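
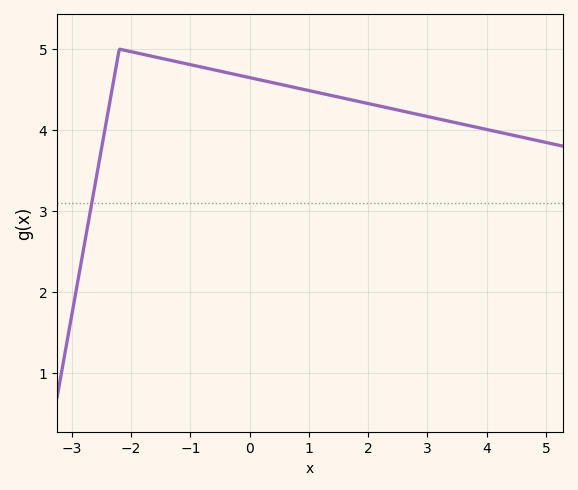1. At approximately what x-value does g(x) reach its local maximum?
-2.2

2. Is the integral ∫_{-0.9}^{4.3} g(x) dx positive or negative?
positive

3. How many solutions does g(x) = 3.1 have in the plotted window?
1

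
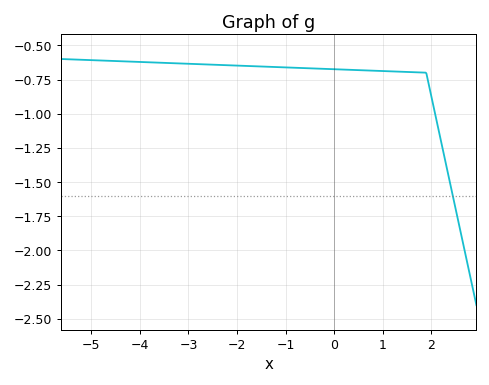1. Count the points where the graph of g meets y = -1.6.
1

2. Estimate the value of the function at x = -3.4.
-0.65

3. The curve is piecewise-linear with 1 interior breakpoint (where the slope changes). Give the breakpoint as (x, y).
(1.9, -0.7)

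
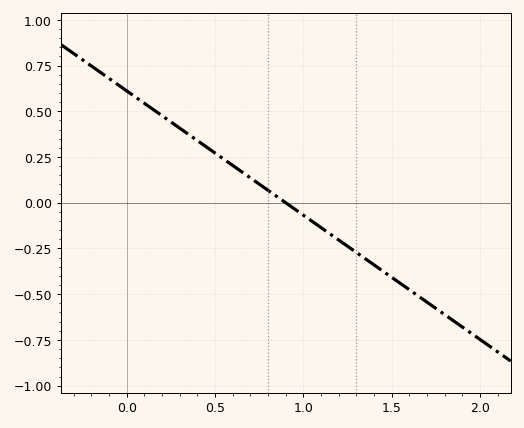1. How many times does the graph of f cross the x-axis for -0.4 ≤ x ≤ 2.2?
1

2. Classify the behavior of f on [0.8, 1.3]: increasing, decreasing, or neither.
decreasing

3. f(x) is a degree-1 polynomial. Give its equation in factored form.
y = -0.68(x - 0.9)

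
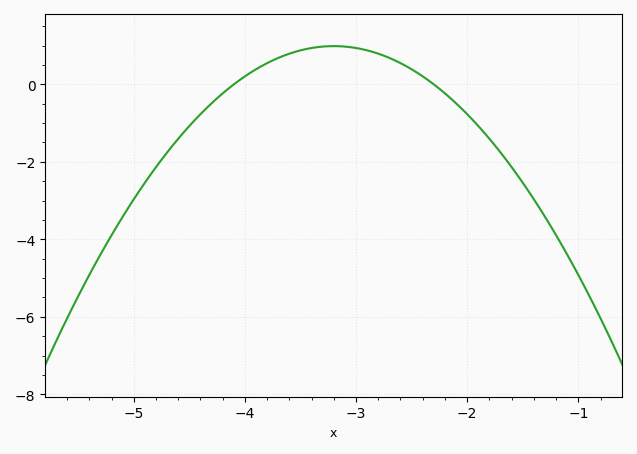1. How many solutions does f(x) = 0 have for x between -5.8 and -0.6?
2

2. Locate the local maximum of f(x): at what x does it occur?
-3.2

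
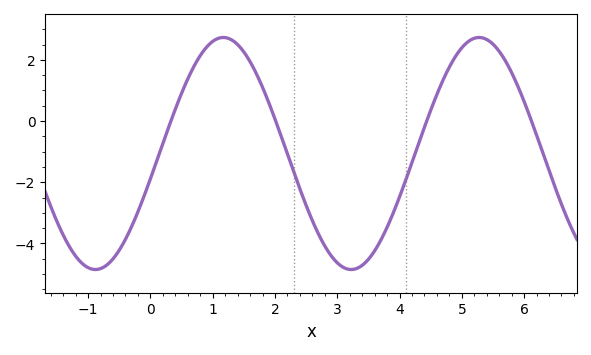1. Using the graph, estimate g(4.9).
2.12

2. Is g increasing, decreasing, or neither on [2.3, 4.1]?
neither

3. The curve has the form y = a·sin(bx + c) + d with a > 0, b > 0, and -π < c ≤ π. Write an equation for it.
y = 3.79sin(1.53x - 0.22) - 1.06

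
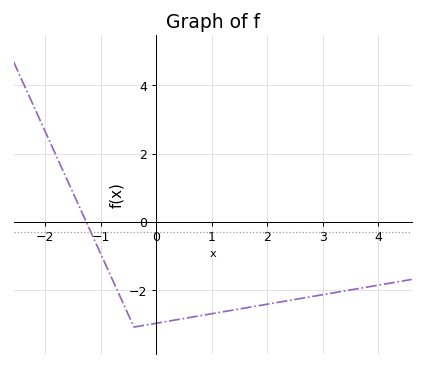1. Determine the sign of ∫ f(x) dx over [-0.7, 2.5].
negative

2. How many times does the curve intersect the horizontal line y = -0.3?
1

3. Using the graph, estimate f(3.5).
-2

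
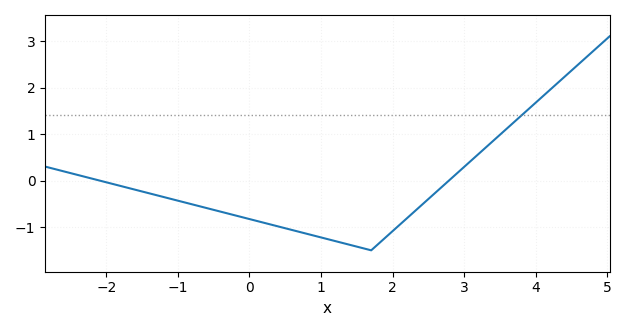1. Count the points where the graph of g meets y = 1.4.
1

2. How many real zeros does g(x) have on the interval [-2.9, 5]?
2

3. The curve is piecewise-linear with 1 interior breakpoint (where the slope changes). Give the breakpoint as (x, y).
(1.7, -1.5)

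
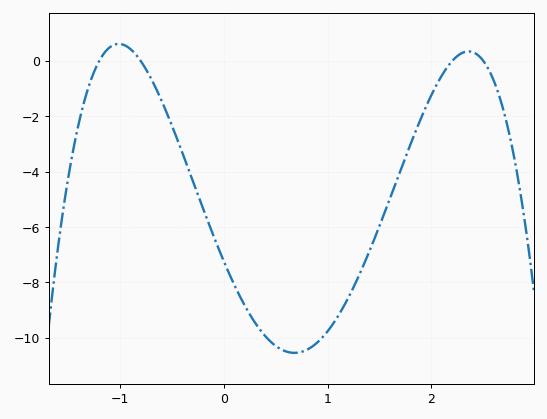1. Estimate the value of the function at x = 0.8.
-10.4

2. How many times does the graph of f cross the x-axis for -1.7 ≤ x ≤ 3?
4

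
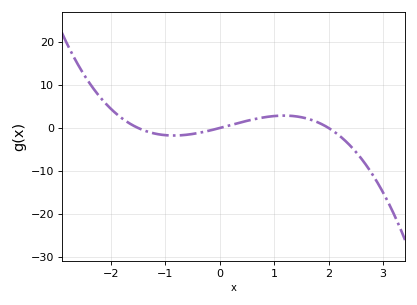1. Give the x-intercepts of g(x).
-1.5, 0, 2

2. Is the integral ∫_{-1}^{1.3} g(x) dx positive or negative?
positive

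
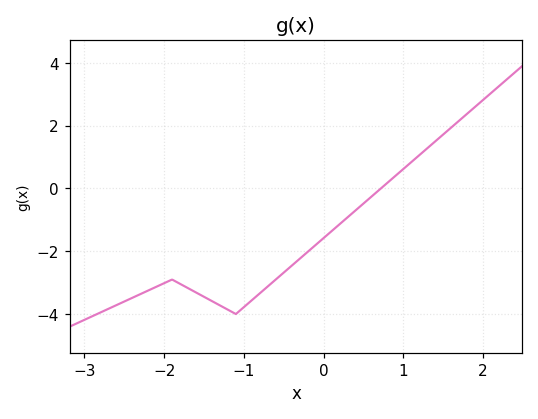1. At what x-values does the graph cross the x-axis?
0.7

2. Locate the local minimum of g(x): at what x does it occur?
-1.1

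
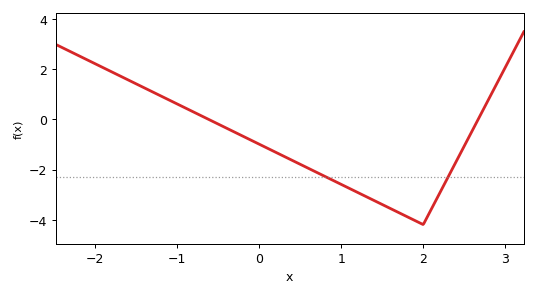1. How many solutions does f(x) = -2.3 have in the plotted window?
2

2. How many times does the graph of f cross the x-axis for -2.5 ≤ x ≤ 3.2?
2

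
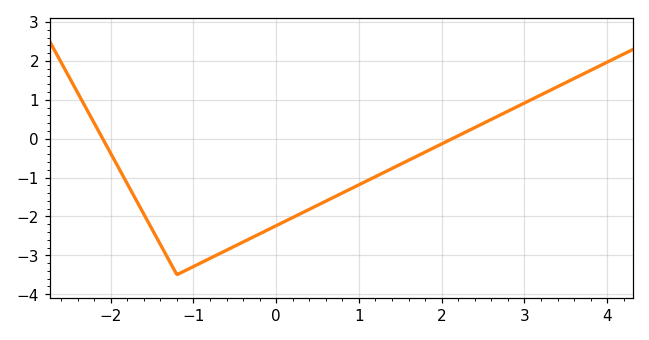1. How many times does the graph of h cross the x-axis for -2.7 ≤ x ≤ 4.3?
2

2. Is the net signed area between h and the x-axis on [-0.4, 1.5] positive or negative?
negative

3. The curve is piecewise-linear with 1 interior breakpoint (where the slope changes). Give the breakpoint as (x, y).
(-1.2, -3.5)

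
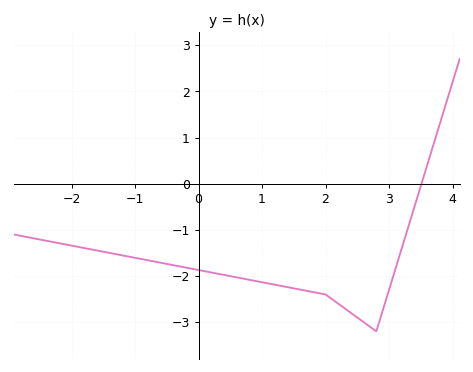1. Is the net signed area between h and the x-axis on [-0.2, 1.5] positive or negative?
negative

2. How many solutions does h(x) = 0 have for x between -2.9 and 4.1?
1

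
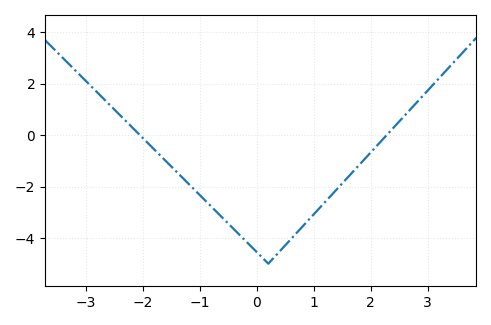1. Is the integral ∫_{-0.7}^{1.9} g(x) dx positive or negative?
negative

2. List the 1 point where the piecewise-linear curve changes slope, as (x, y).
(0.2, -5)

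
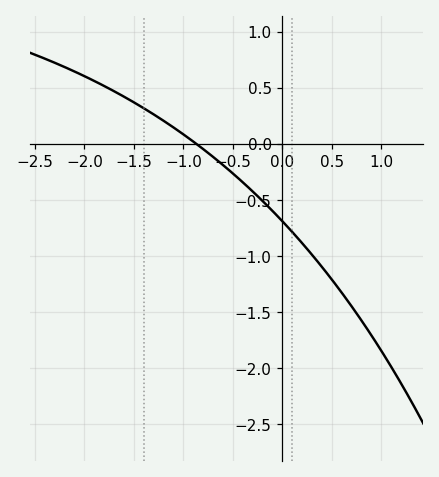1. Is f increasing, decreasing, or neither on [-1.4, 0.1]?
decreasing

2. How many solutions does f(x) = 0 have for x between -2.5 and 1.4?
1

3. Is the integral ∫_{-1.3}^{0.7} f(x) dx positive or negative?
negative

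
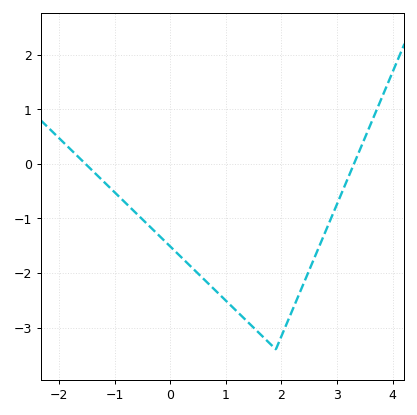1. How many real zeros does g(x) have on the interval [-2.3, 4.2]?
2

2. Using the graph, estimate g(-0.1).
-1.41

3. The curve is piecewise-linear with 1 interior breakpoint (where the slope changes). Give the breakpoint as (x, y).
(1.9, -3.4)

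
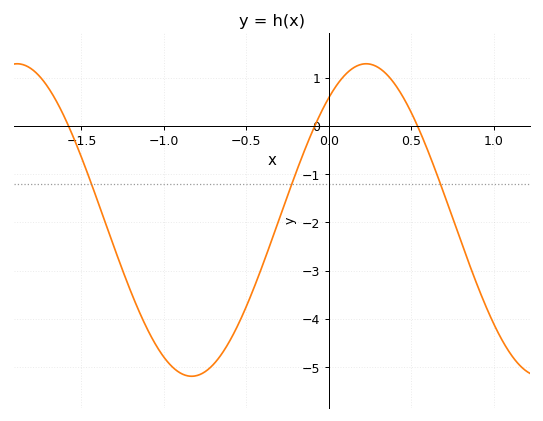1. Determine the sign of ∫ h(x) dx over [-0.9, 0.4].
negative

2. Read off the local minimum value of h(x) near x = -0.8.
-5.19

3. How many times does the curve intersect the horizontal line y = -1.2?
3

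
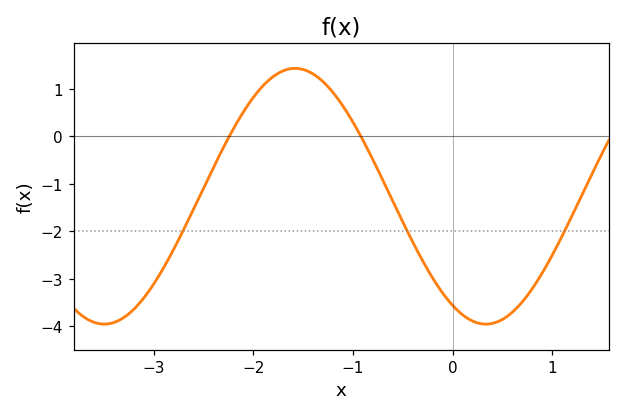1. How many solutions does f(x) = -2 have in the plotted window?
3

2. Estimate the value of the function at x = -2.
0.817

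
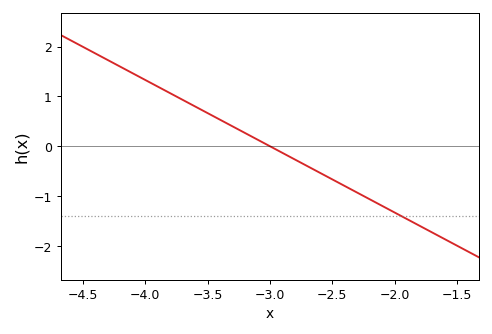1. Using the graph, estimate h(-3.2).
0.266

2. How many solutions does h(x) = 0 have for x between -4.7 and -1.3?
1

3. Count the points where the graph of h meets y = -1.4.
1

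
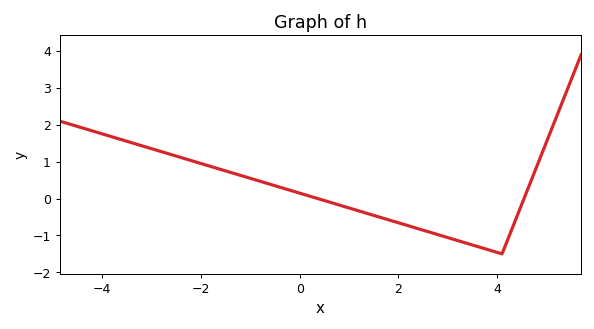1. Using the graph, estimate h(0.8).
-0.2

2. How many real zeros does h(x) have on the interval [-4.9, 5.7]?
2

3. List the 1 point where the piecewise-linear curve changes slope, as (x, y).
(4.1, -1.5)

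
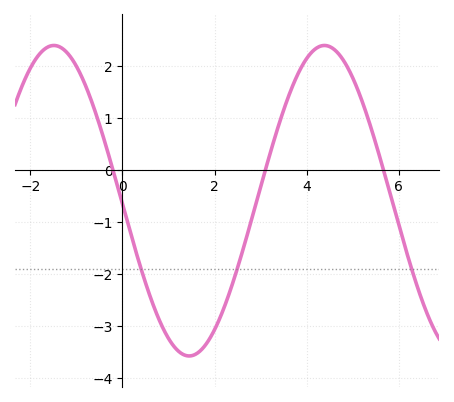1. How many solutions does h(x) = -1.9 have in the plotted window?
3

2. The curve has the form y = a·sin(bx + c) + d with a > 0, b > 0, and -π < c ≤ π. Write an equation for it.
y = 2.99sin(1.07x - 3.12) - 0.59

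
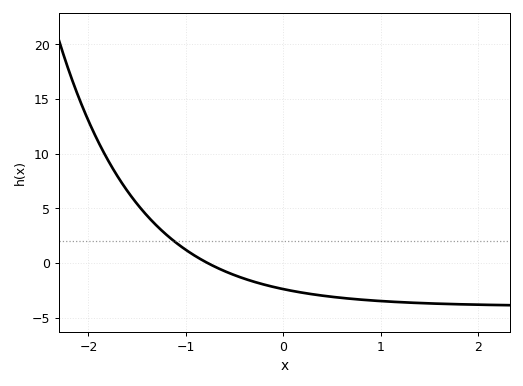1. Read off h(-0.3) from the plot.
-1.5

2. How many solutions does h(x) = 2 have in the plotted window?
1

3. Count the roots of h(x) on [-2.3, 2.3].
1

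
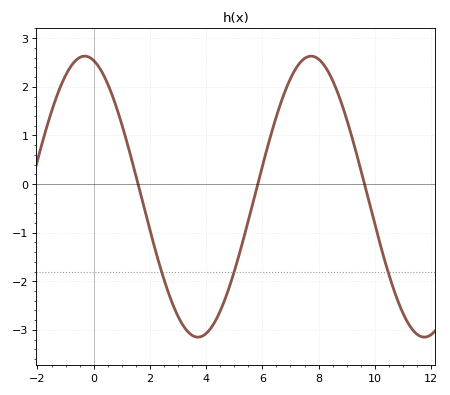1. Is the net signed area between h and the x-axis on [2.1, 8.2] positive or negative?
negative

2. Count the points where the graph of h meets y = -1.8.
3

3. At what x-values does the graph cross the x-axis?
1.58, 5.84, 9.63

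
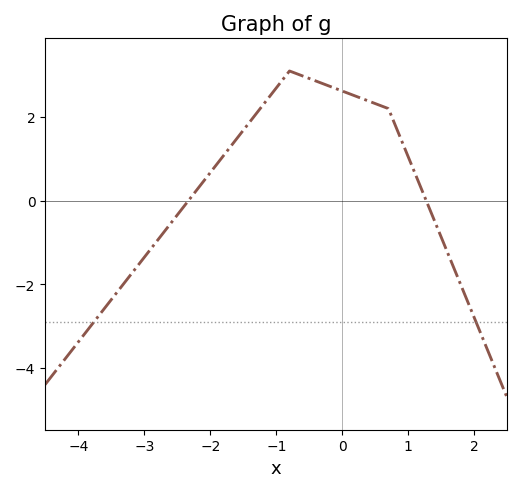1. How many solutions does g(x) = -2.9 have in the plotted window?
2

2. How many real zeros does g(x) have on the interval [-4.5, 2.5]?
2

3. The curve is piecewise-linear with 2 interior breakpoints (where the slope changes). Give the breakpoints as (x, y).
(-0.8, 3.1); (0.7, 2.2)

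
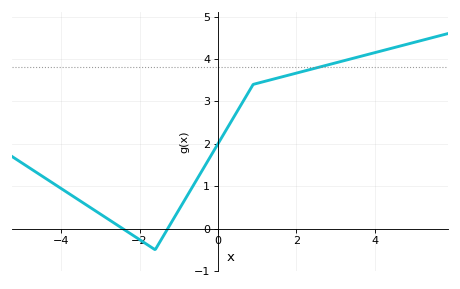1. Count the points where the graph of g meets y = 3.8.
1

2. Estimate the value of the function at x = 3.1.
3.9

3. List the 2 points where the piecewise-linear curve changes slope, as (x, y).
(-1.6, -0.5); (0.9, 3.4)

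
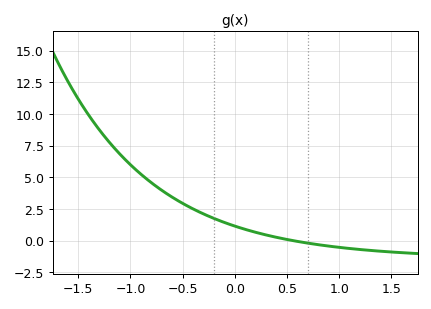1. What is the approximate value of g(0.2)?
0.6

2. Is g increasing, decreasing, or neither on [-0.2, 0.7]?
decreasing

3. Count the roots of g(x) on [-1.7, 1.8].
1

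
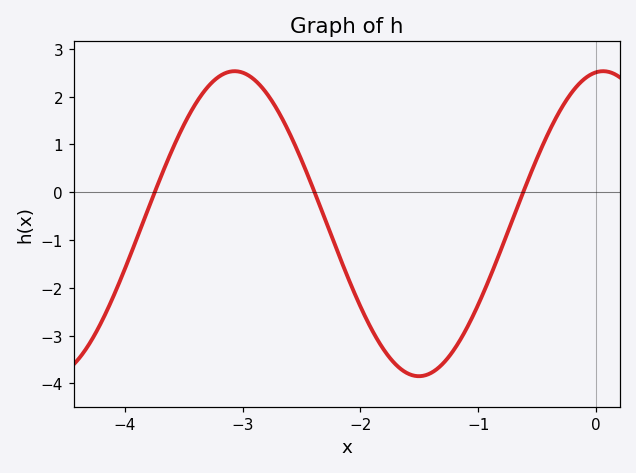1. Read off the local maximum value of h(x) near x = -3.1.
2.53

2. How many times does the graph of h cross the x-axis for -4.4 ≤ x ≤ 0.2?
3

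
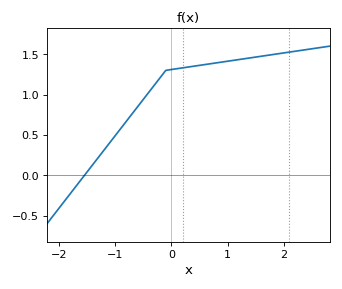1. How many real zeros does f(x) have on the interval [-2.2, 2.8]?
1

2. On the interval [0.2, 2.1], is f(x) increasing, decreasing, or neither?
increasing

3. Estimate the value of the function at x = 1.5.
1.45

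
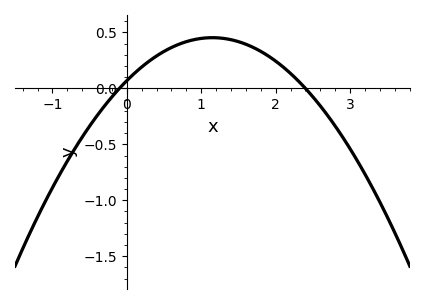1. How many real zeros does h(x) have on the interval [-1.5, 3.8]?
2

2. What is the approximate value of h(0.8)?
0.418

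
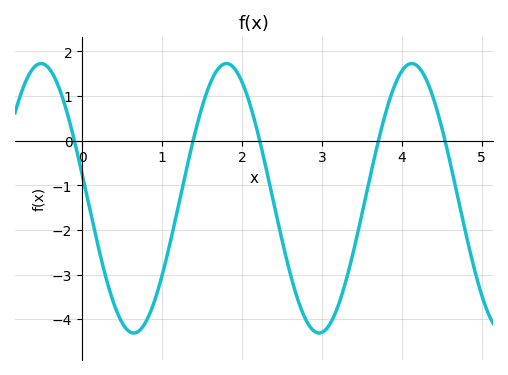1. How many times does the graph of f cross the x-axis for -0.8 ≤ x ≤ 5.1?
5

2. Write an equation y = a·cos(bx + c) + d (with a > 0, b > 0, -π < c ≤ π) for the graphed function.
y = 3.02cos(2.71x + 1.39) - 1.29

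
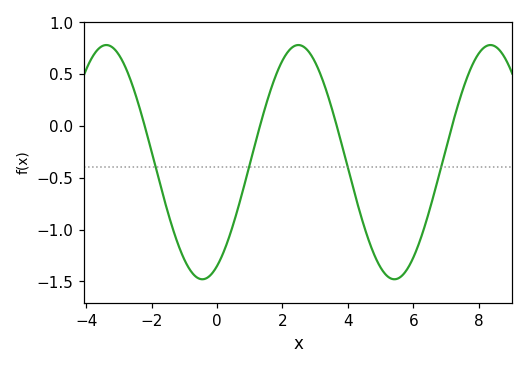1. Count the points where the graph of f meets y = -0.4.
4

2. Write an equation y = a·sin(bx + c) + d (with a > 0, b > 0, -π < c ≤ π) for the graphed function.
y = 1.13sin(1.07x - 1.09) - 0.35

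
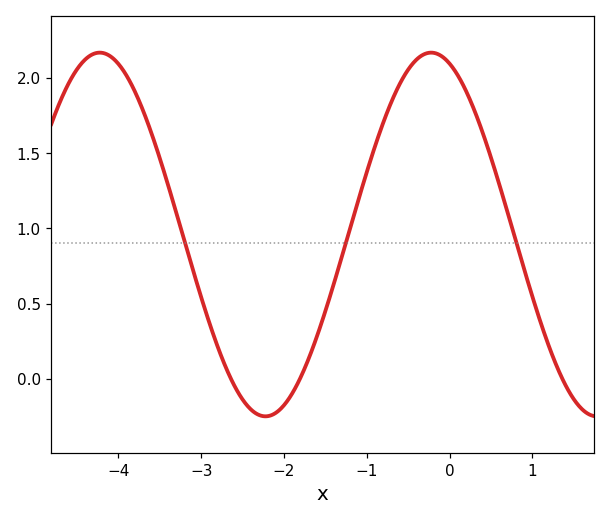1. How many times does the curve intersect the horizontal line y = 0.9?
3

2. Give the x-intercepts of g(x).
-2.64, -1.81, 1.36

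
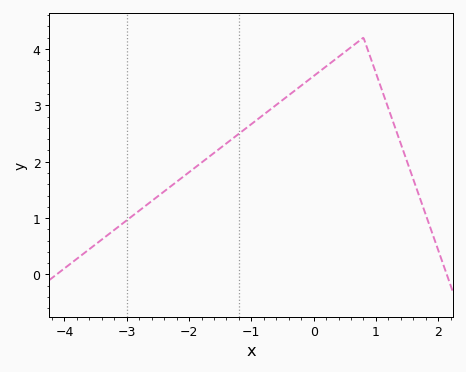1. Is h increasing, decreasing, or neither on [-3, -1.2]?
increasing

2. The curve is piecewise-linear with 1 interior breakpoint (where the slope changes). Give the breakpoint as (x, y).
(0.8, 4.2)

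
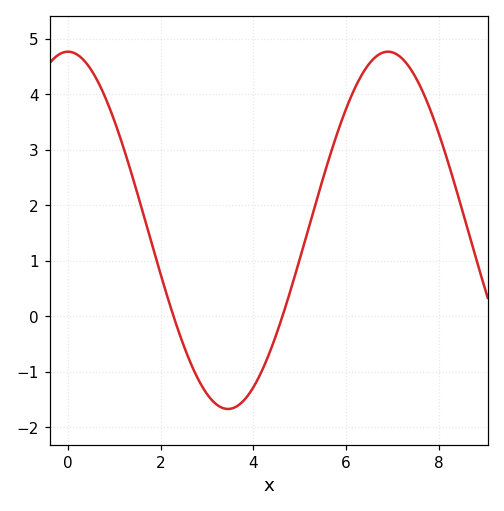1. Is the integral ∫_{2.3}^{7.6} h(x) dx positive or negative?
positive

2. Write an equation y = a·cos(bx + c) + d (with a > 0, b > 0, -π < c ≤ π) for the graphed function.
y = 3.22cos(0.91x + 0) + 1.55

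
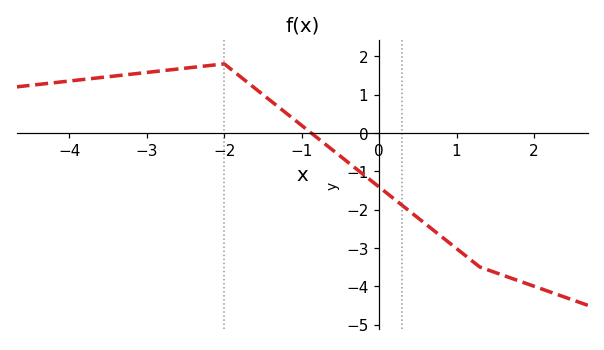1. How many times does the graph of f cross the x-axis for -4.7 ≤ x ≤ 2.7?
1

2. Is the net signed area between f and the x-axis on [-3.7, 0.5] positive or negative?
positive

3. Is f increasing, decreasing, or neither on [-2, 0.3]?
decreasing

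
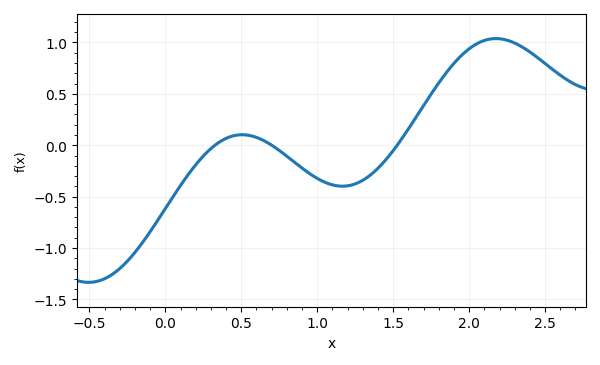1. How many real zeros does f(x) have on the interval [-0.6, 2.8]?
3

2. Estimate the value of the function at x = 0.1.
-0.4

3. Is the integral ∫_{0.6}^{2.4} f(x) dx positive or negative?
positive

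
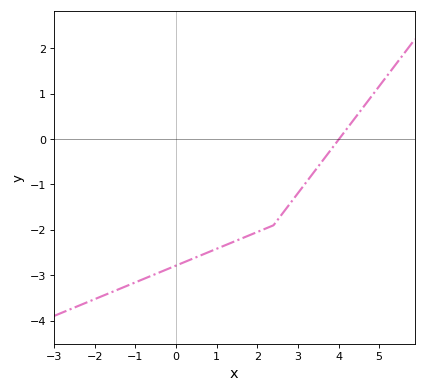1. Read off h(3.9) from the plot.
-0.133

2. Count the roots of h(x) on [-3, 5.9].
1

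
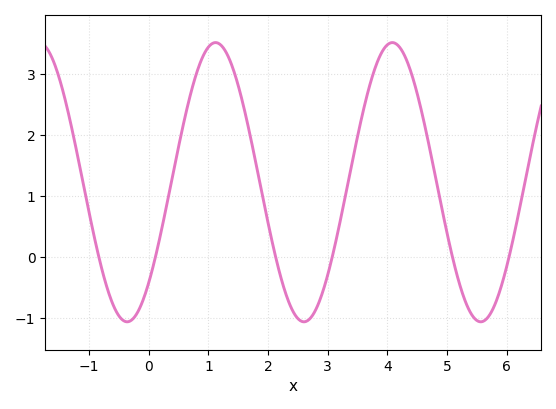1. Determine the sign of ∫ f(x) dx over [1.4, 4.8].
positive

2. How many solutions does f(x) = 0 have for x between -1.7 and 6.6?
6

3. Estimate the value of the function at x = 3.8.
3.1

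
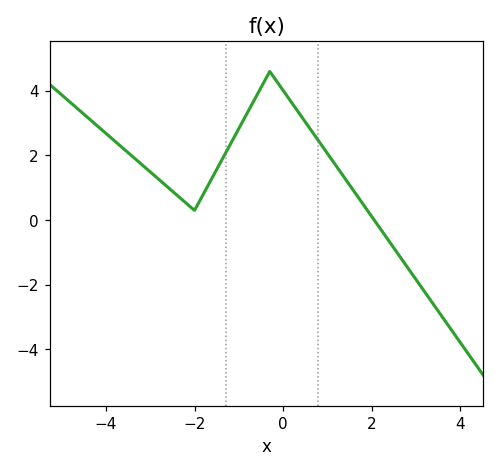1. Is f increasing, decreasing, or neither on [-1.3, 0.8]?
neither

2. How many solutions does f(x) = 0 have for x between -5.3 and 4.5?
1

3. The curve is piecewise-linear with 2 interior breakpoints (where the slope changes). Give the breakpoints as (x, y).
(-2, 0.3); (-0.3, 4.6)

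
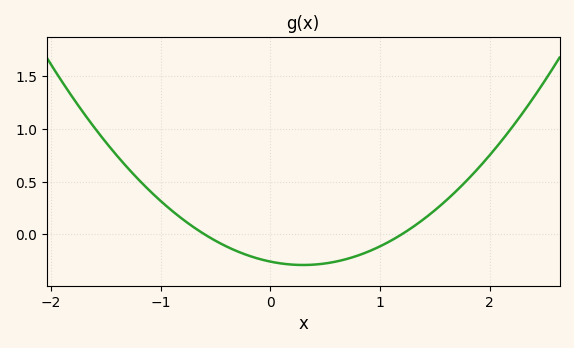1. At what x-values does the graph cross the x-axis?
-0.6, 1.2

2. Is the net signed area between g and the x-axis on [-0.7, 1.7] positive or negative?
negative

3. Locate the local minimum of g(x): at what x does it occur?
0.3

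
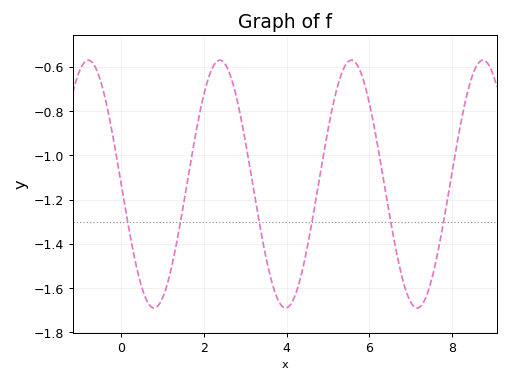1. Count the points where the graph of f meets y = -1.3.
6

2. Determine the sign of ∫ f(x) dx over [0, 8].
negative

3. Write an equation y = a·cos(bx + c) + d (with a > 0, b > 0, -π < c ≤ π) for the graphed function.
y = 0.56cos(1.98x + 1.55) - 1.13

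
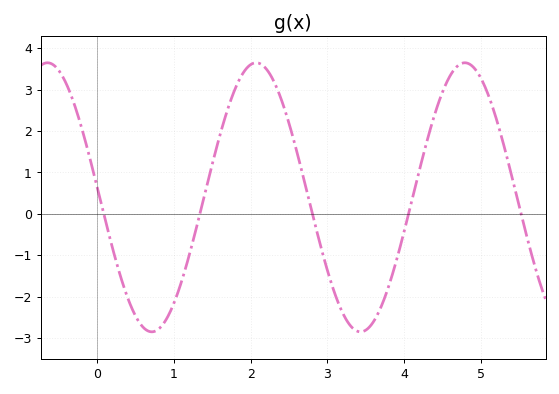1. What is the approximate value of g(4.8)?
3.6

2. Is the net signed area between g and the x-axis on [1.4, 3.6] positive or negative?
positive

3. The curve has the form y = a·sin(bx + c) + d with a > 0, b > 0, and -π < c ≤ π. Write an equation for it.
y = 3.25sin(2.3x + 3.1) + 0.4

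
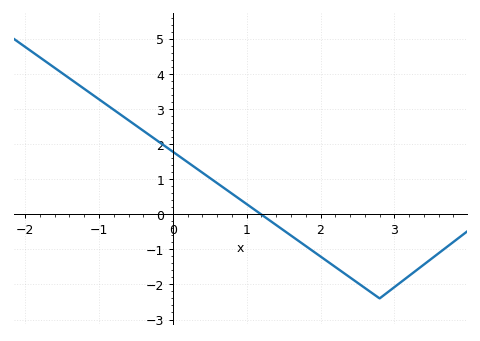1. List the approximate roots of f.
1.2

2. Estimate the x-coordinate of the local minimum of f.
2.8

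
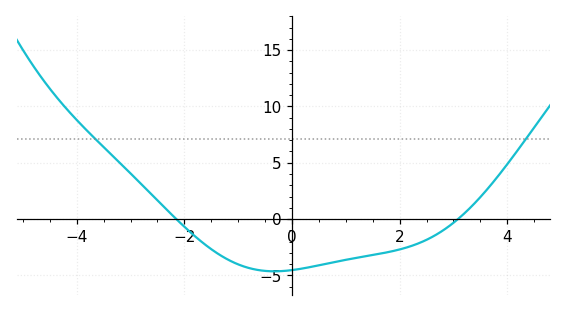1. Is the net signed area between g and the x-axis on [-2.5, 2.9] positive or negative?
negative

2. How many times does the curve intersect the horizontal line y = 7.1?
2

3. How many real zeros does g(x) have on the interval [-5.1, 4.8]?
2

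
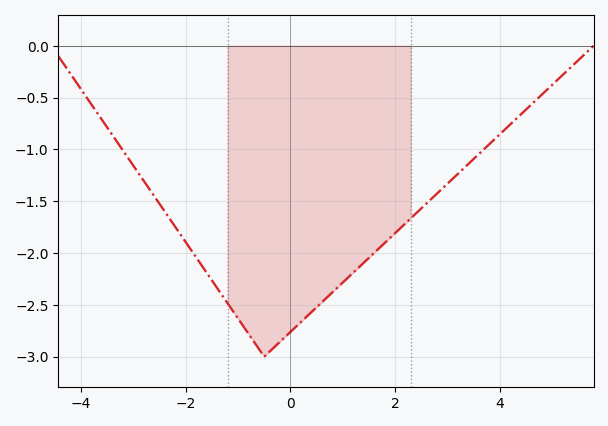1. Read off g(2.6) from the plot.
-1.5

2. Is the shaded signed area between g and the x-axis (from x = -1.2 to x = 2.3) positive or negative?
negative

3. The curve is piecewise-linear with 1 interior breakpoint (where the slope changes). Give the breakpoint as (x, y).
(-0.5, -3)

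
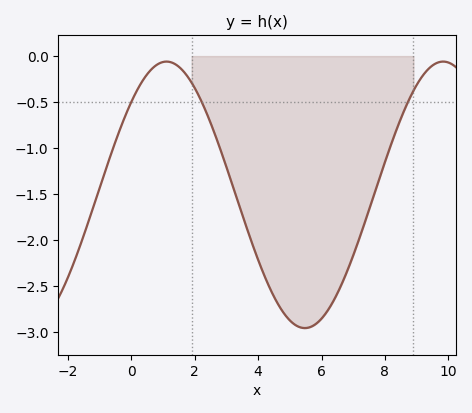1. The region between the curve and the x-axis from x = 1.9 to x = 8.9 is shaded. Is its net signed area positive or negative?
negative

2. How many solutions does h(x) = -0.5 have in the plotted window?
3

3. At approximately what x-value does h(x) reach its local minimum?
5.47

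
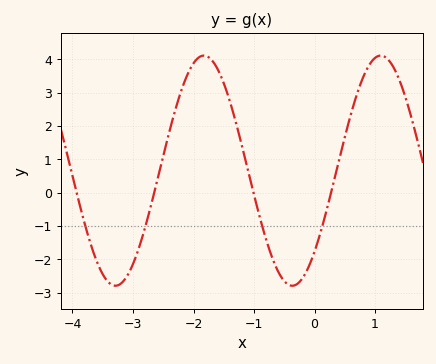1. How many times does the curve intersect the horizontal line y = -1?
4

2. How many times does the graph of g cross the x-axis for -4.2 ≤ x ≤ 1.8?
4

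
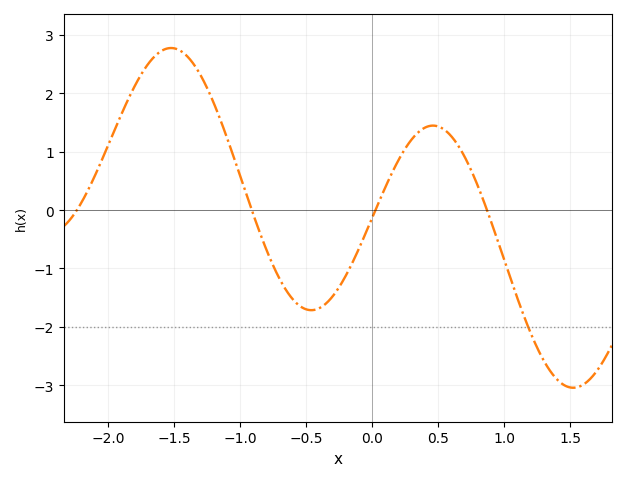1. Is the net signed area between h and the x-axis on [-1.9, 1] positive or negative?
positive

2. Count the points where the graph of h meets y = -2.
1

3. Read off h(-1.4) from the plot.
2.63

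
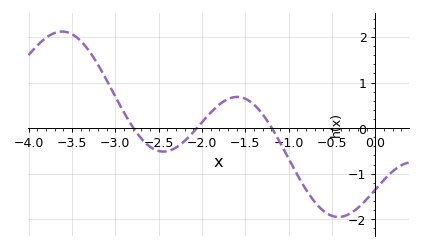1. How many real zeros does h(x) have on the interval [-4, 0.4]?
3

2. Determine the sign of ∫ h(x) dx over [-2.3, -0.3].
negative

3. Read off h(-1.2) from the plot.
0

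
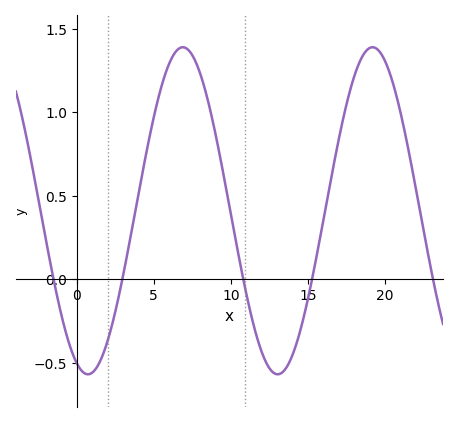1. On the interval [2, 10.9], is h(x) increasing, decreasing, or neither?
neither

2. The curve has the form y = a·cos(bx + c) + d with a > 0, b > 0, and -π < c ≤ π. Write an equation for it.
y = 0.98cos(0.51x + 2.8) + 0.41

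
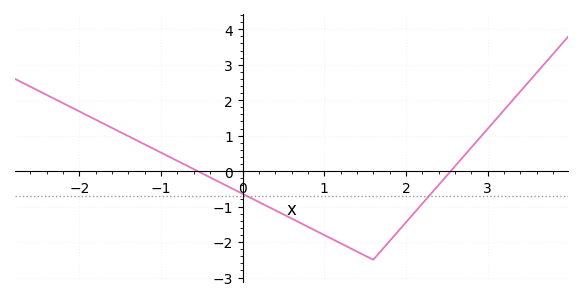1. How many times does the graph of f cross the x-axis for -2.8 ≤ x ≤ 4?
2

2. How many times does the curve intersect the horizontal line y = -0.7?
2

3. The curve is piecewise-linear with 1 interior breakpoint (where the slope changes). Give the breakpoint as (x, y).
(1.6, -2.5)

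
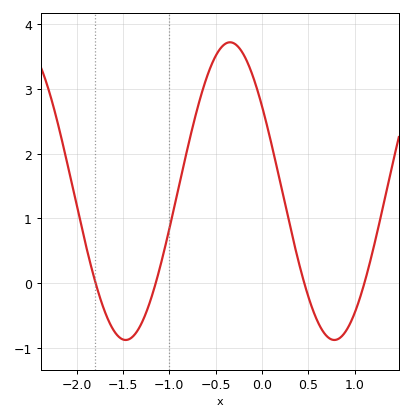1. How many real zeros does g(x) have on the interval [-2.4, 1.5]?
4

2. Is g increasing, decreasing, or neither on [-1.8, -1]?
neither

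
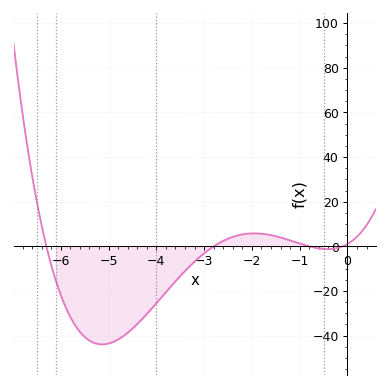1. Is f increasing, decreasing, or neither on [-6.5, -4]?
neither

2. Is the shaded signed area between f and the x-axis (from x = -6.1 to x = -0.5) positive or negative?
negative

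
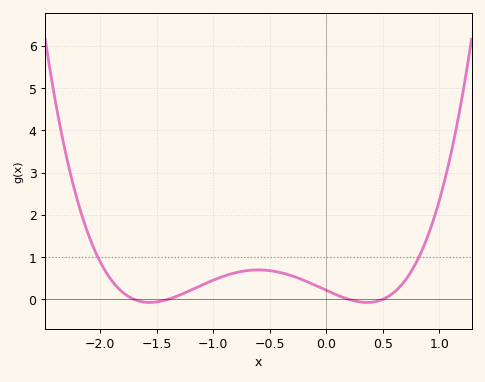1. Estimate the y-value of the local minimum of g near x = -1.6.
-0.1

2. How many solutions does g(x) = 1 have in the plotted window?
2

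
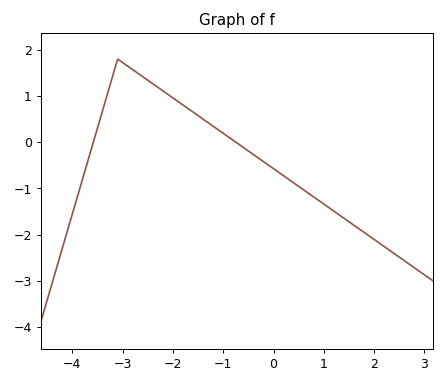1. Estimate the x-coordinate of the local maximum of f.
-3.1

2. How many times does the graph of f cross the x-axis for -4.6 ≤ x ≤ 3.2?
2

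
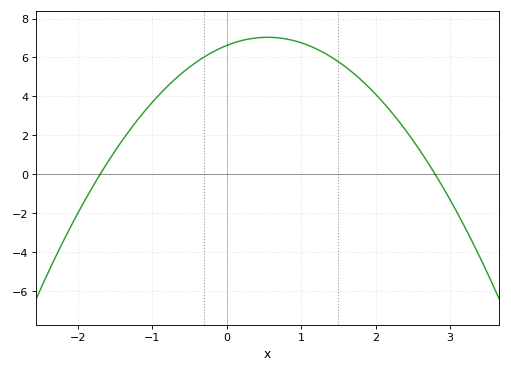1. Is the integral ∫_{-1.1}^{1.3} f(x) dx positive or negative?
positive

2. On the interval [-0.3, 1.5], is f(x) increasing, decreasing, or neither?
neither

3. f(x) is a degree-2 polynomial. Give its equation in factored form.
y = -1.39(x + 1.7)(x - 2.8)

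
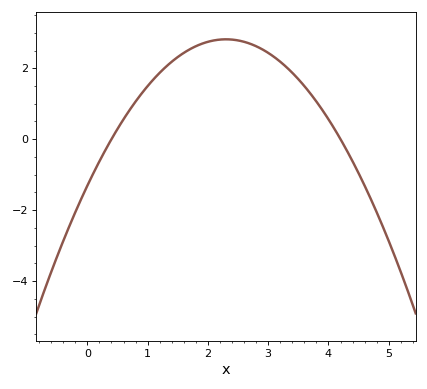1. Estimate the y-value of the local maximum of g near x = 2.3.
2.8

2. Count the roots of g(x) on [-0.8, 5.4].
2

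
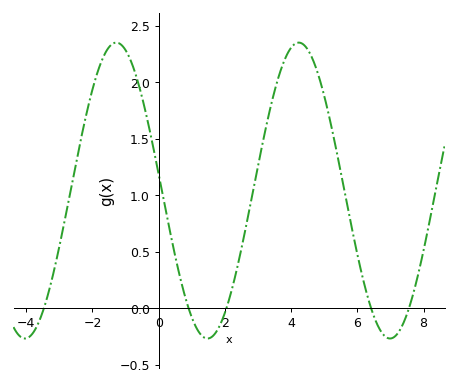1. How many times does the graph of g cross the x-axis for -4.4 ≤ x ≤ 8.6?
5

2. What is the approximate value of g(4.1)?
2.35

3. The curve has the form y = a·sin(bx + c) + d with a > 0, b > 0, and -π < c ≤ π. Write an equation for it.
y = 1.31sin(1.1x + 3) + 1.04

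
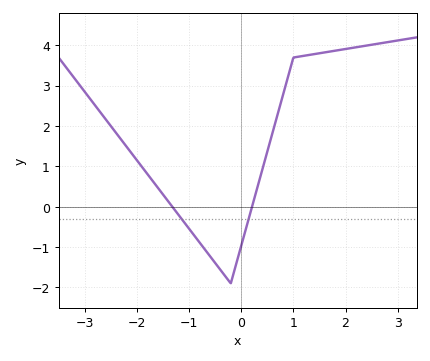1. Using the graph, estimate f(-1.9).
0.983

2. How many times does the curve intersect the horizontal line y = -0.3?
2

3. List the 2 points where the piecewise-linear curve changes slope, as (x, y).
(-0.2, -1.9); (1, 3.7)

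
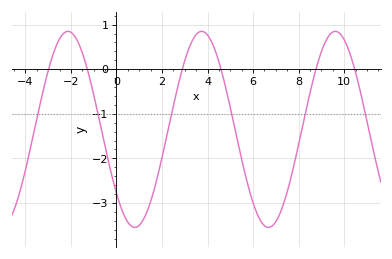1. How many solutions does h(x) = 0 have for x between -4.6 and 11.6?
6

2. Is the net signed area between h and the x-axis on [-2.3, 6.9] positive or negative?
negative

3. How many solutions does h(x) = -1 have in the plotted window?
6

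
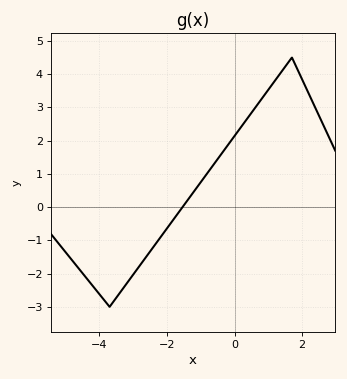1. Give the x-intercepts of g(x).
-1.6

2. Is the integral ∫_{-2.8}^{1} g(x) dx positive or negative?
positive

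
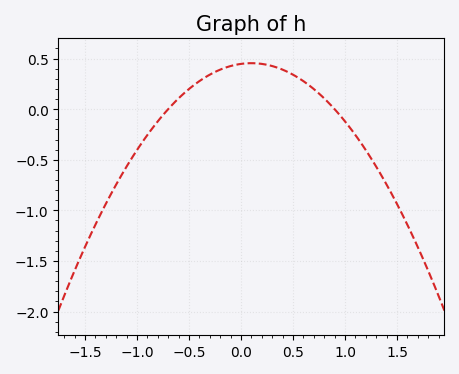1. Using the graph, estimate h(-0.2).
0.4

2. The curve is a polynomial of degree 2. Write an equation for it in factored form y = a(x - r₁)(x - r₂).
y = -0.71(x + 0.7)(x - 0.9)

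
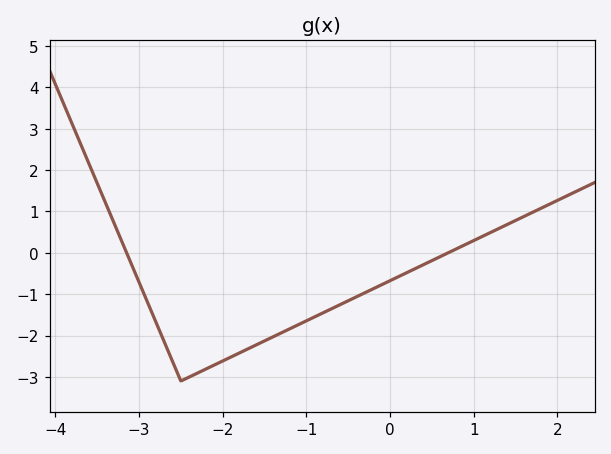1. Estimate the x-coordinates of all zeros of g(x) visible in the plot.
-3.1, 0.7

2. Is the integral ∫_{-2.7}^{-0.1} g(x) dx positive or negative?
negative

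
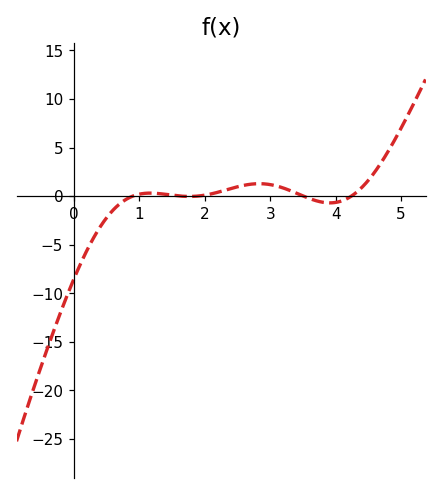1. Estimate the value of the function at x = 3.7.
-0.5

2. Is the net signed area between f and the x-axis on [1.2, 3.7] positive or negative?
positive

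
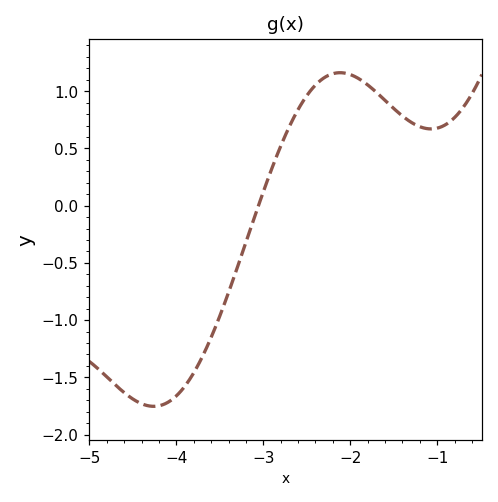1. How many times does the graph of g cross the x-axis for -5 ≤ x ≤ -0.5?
1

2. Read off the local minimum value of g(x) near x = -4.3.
-1.75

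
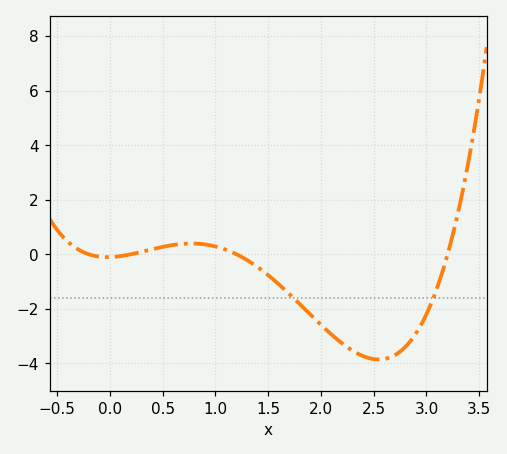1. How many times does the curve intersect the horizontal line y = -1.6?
2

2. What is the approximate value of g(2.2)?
-3.2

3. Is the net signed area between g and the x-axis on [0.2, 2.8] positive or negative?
negative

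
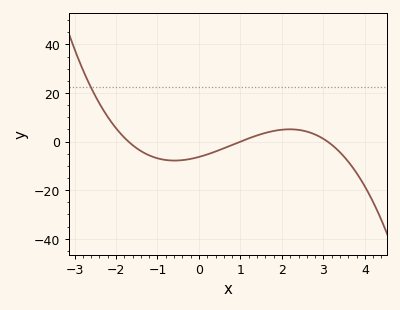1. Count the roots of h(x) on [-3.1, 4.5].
3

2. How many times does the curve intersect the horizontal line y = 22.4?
1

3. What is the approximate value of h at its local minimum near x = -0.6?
-8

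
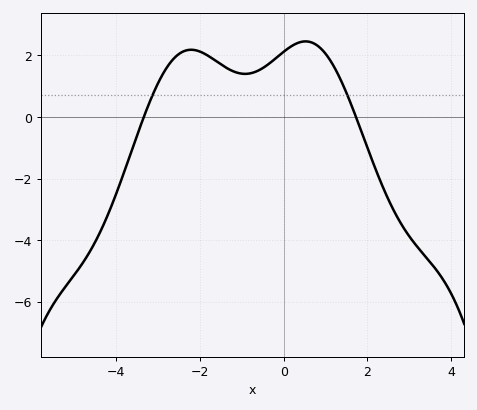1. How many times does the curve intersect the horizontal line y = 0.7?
2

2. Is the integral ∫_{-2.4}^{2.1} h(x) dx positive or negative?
positive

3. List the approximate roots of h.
-3.4, 1.8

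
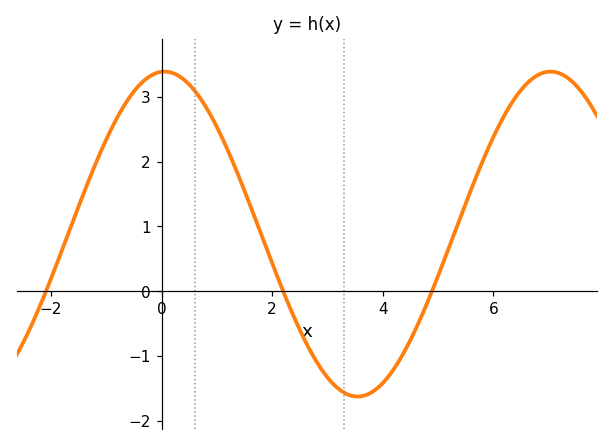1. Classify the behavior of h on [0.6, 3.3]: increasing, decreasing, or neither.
decreasing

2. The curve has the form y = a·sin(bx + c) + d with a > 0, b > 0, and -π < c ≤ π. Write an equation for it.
y = 2.51sin(0.9x + 1.52) + 0.88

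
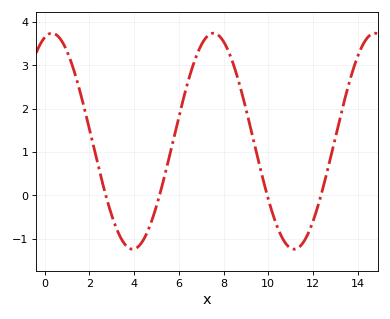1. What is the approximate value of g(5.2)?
0.1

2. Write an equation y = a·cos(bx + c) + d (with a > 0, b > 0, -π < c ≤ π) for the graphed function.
y = 2.49cos(0.87x - 0.28) + 1.25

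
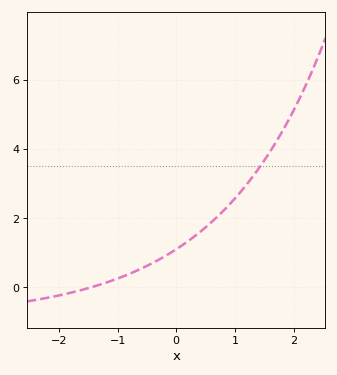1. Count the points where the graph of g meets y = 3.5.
1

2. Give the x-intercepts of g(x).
-1.5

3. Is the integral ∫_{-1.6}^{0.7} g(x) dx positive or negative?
positive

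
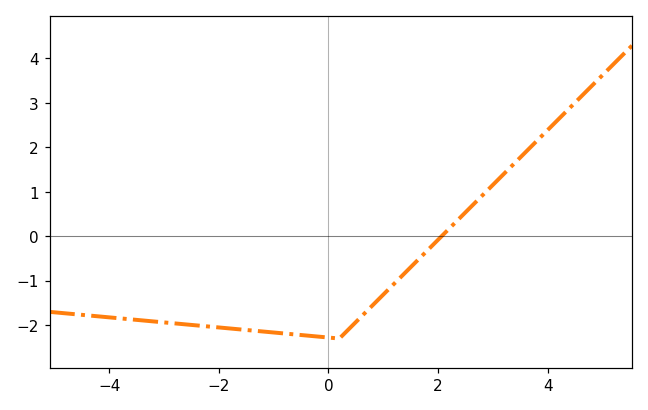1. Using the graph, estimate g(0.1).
-2.3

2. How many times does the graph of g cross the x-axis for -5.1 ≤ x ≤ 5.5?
1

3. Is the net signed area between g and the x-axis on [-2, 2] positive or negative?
negative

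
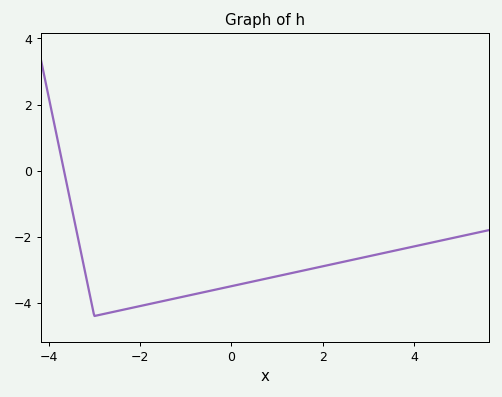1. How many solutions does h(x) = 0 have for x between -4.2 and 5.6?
1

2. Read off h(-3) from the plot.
-4.4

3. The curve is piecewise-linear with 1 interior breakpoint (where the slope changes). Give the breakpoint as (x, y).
(-3, -4.4)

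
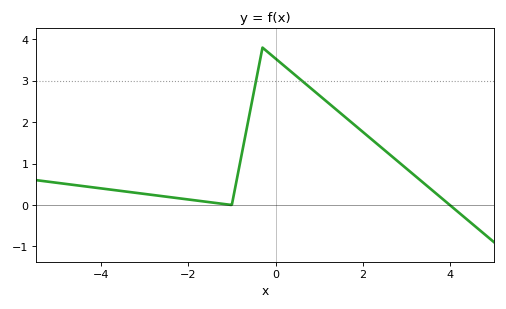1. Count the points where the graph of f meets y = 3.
2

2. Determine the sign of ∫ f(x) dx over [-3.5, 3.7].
positive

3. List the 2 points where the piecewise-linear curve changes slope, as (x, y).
(-1, 0); (-0.3, 3.8)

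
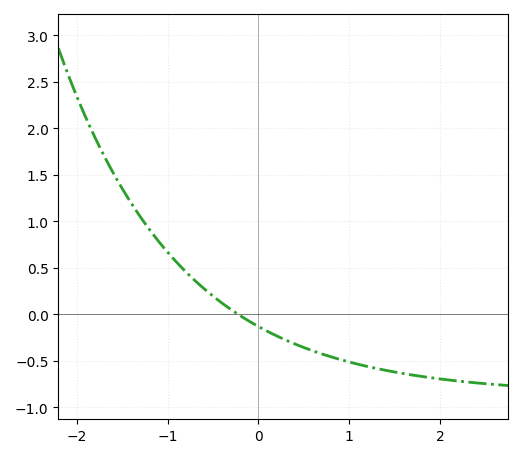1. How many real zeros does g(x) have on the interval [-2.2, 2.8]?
1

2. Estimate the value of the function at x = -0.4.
0.121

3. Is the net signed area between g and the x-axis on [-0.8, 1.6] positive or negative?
negative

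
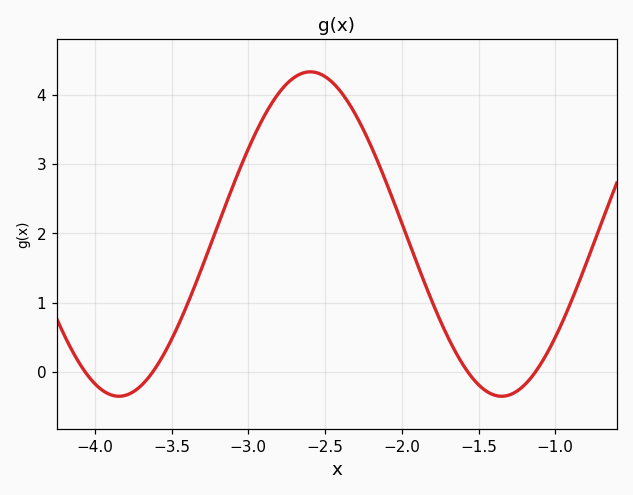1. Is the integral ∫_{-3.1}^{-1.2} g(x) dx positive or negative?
positive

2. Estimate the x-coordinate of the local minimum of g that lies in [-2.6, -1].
-1.35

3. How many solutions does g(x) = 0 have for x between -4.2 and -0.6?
4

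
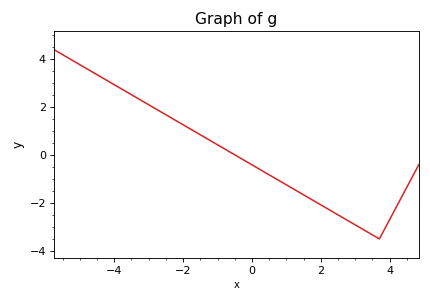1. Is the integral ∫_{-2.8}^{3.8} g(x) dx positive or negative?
negative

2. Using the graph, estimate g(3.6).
-3.4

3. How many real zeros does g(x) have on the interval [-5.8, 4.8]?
1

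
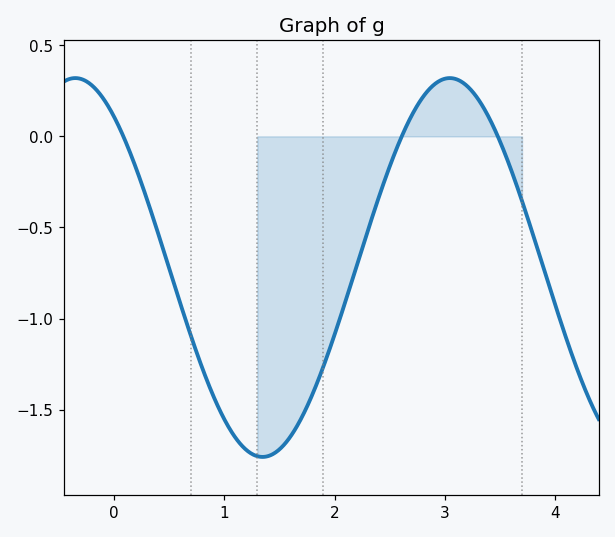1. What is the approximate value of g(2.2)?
-0.7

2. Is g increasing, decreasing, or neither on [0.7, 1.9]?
neither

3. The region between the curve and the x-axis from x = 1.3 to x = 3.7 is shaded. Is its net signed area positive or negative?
negative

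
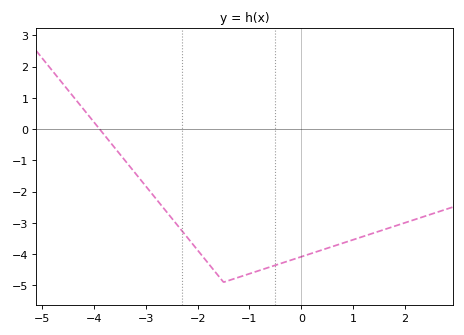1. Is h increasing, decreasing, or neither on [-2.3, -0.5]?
neither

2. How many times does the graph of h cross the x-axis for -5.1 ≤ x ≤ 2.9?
1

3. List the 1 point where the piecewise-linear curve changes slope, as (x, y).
(-1.5, -4.9)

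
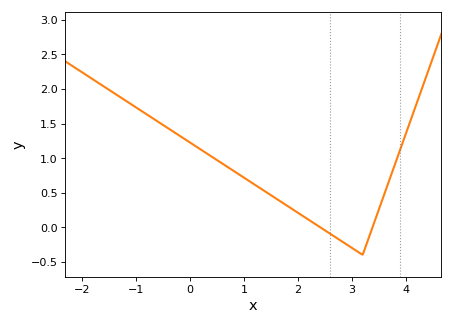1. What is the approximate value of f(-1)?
1.75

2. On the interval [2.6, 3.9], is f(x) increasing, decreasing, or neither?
neither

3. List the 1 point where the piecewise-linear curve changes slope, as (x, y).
(3.2, -0.4)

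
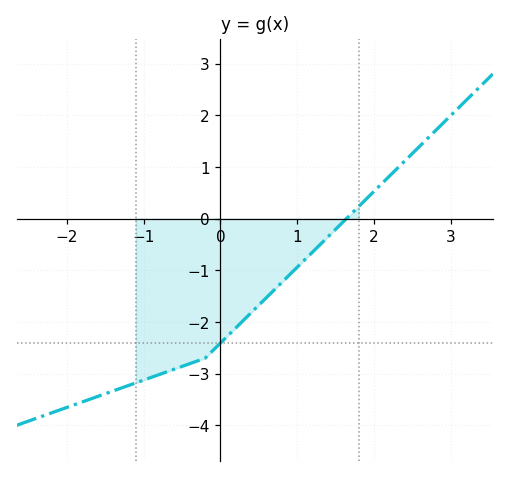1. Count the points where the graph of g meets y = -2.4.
1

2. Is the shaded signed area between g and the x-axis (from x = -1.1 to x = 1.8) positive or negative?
negative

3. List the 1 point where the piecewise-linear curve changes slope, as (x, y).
(-0.2, -2.7)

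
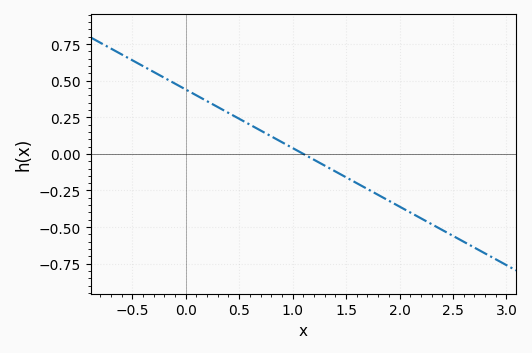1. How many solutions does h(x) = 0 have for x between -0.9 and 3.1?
1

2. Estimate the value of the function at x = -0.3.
0.56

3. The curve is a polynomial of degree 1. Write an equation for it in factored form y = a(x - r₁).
y = -0.4(x - 1.1)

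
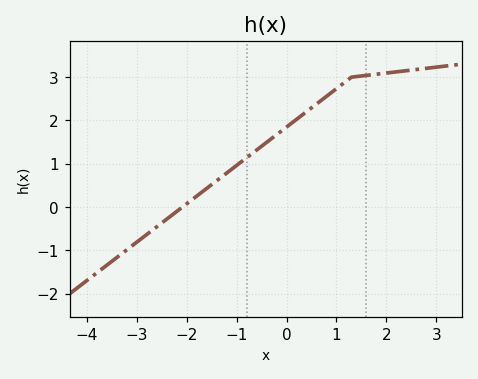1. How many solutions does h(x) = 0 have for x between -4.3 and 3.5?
1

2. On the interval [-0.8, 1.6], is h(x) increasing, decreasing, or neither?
increasing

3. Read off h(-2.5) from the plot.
-0.364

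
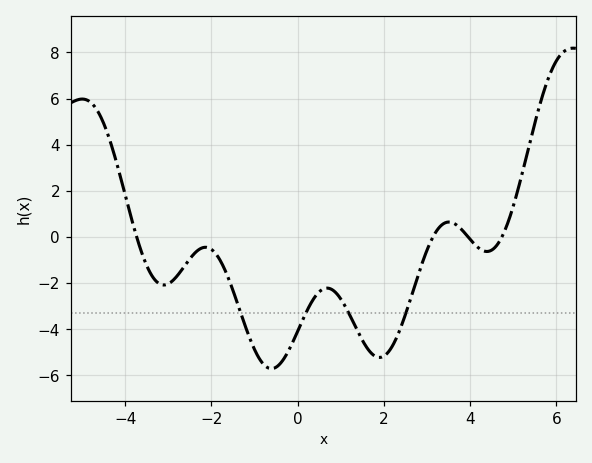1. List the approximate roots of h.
-3.73, 3.14, 3.95, 4.74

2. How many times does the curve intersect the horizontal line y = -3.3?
4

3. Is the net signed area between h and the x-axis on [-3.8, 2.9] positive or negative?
negative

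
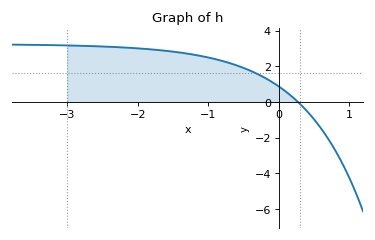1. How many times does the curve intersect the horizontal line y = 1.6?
1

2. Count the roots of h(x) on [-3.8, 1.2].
1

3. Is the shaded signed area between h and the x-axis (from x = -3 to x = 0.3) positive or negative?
positive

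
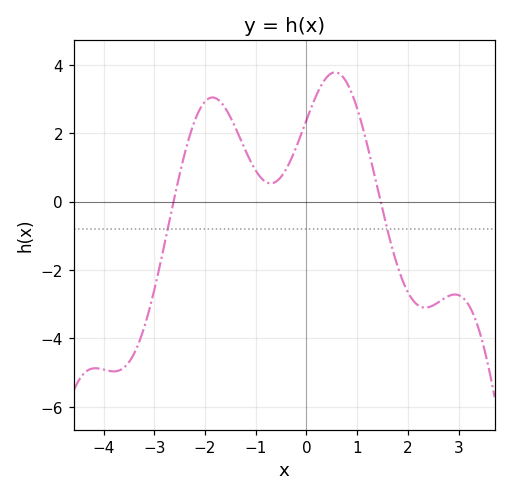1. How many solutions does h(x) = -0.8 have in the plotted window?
2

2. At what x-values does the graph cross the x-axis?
-2.6, 1.4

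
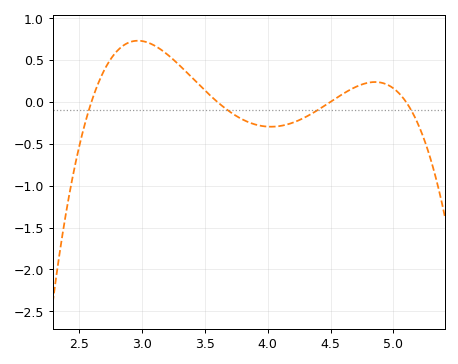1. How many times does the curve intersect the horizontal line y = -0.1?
4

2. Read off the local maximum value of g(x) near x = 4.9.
0.25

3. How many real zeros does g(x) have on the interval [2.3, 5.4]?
4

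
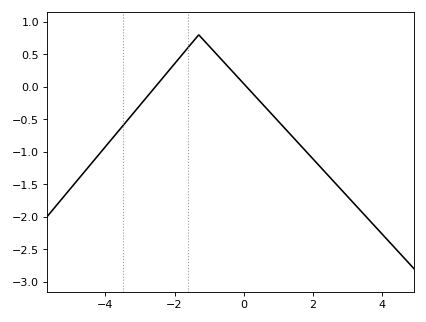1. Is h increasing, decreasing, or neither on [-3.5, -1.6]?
increasing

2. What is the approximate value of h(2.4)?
-1.35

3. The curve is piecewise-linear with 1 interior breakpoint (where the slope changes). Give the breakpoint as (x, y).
(-1.3, 0.8)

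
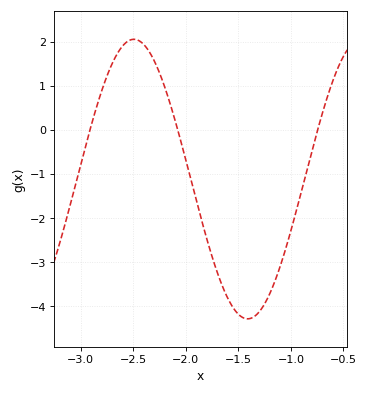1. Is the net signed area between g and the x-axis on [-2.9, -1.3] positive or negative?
negative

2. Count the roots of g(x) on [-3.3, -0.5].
3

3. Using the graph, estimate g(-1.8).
-2.48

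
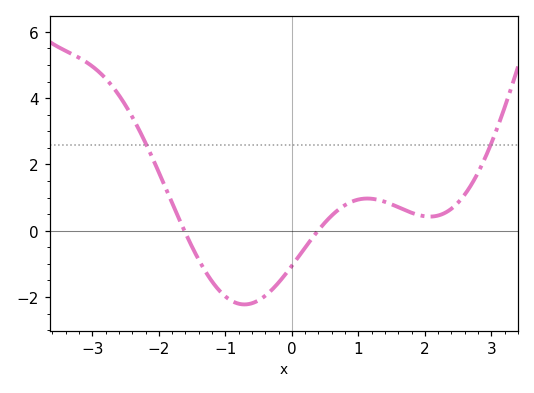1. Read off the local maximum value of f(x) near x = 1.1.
0.973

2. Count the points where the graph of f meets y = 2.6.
2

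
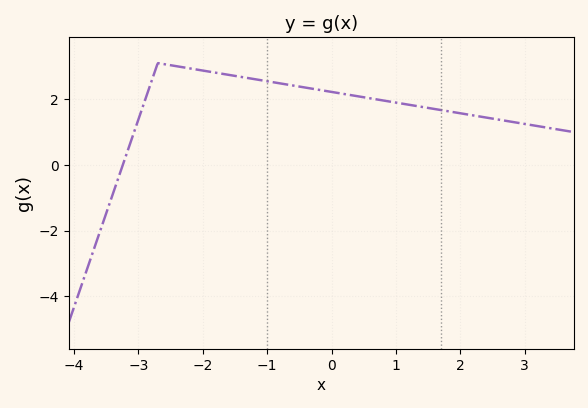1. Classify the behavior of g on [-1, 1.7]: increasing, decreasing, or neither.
decreasing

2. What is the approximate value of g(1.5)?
1.8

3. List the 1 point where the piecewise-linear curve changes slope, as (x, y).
(-2.7, 3.1)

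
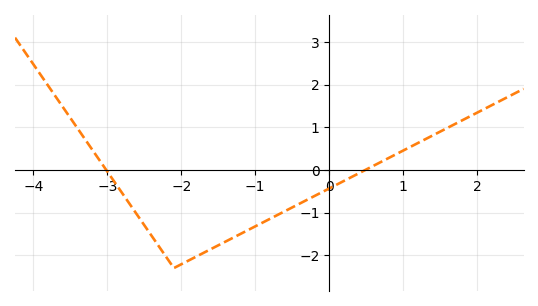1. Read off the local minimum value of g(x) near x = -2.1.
-2.3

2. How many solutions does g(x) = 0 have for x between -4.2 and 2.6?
2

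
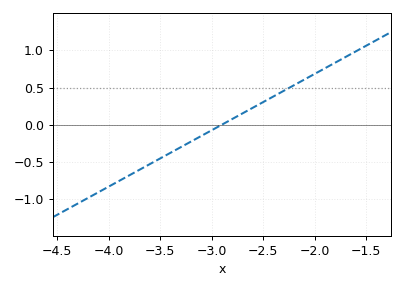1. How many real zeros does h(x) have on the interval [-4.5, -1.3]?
1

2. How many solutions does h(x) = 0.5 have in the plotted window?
1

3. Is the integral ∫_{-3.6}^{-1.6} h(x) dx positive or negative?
positive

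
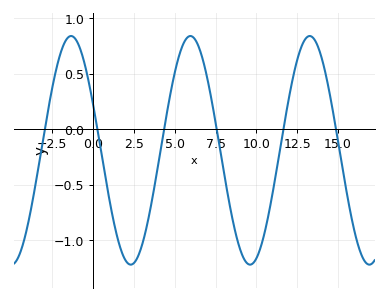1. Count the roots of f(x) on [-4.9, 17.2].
6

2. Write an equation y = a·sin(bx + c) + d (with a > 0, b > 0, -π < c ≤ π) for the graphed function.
y = 1.03sin(0.86x + 2.73) - 0.19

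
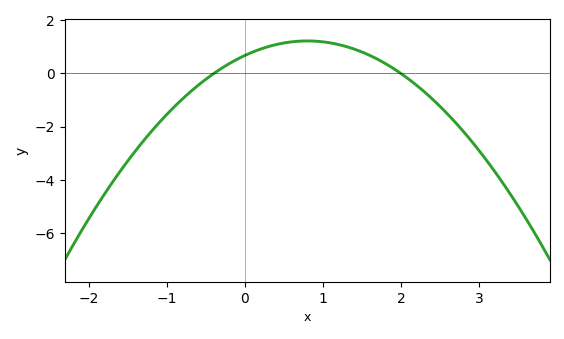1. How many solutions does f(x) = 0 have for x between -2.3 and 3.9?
2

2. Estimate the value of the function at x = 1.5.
0.808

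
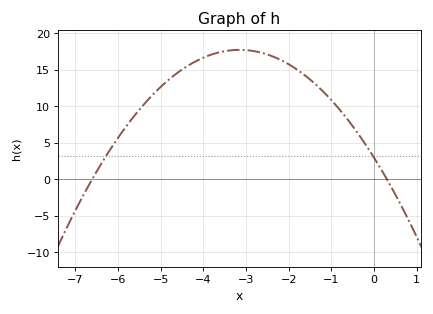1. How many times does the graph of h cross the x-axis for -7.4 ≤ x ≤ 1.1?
2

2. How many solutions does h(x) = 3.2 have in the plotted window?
2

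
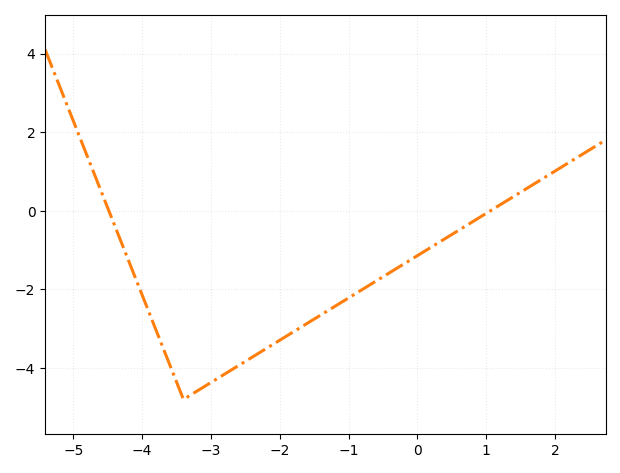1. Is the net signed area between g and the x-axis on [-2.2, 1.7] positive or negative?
negative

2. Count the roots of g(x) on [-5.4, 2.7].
2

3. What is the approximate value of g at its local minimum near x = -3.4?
-4.8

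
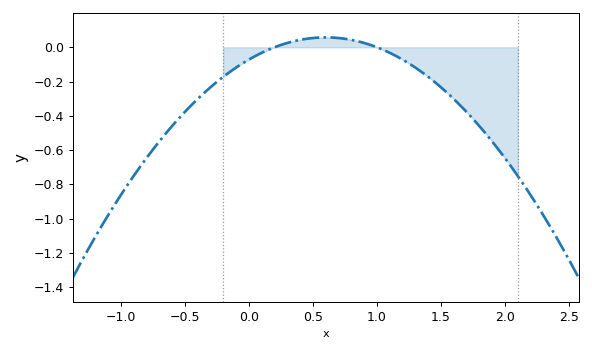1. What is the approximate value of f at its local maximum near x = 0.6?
0.058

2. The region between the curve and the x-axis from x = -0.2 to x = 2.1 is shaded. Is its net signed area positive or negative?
negative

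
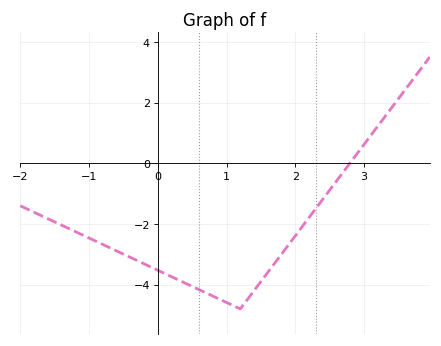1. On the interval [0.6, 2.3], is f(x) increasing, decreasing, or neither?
neither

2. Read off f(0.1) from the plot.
-3.63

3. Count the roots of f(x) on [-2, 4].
1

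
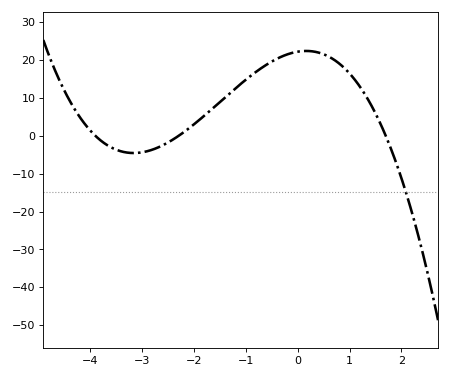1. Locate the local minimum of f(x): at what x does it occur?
-3.2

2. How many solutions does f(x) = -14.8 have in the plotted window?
1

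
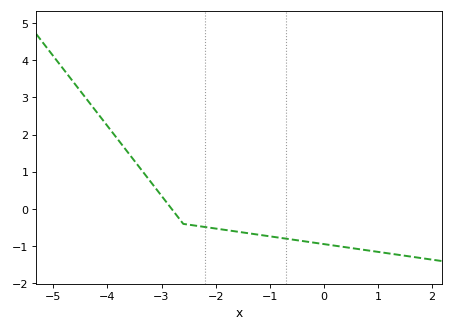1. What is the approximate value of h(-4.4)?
2.98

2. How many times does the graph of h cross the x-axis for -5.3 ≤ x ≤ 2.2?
1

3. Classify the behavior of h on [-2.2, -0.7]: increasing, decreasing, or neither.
decreasing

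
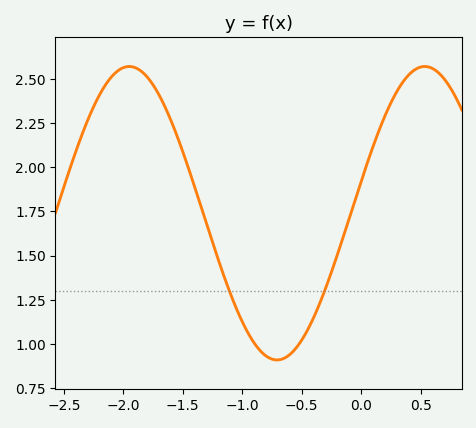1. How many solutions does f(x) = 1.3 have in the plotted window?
2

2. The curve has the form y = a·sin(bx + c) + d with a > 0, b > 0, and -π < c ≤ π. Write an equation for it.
y = 0.83sin(2.53x + 0.22) + 1.74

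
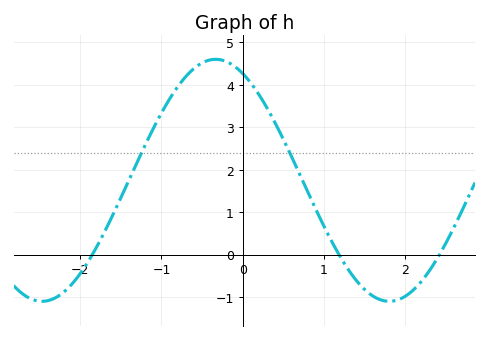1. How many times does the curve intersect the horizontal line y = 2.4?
2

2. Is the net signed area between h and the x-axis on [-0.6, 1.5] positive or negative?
positive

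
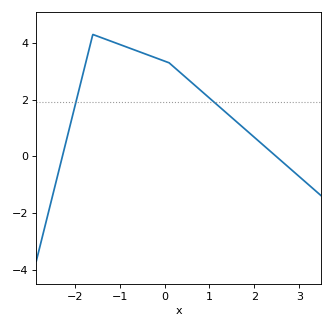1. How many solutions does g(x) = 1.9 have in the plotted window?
2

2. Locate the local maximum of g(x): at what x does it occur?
-1.6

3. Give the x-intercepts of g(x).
-2.28, 2.48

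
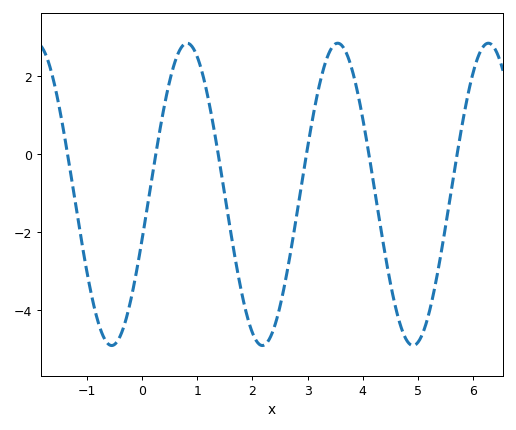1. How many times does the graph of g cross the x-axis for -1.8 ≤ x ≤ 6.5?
6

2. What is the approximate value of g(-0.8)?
-4.29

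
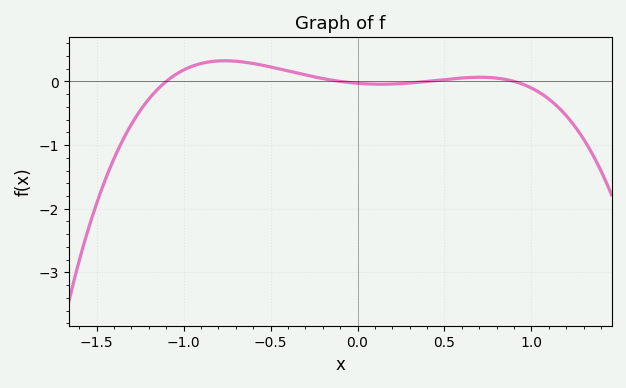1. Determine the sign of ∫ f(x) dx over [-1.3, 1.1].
positive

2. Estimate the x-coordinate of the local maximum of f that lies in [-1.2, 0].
-0.75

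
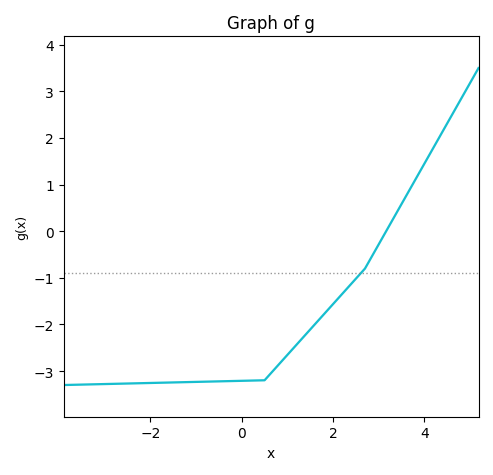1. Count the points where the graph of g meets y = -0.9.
1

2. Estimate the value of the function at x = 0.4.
-3.2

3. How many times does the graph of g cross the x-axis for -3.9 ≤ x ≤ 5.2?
1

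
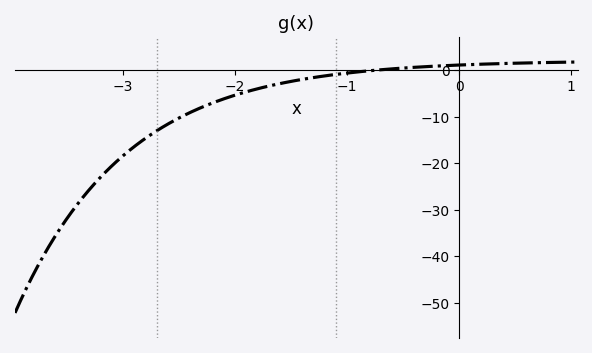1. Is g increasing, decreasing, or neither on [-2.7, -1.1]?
increasing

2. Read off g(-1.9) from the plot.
-5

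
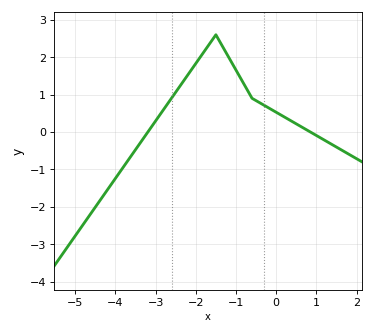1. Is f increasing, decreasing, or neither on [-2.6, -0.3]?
neither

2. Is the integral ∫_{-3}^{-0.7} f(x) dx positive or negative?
positive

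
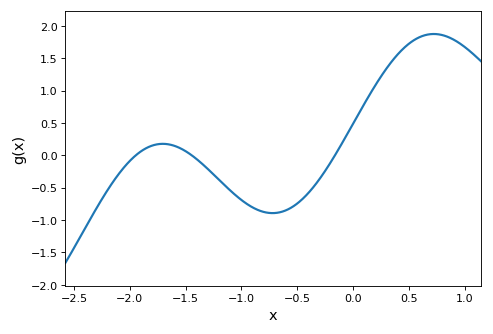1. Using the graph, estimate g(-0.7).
-0.9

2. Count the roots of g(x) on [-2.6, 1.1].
3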